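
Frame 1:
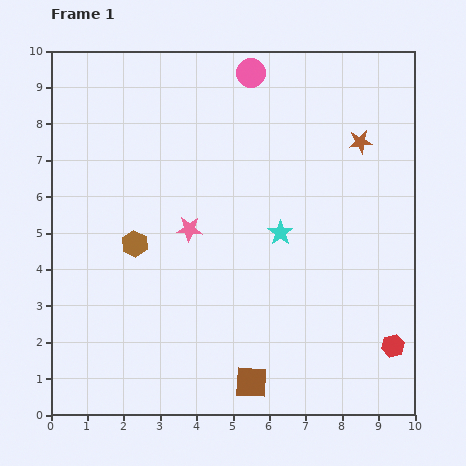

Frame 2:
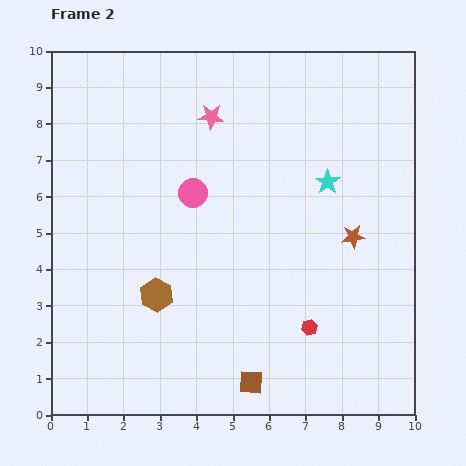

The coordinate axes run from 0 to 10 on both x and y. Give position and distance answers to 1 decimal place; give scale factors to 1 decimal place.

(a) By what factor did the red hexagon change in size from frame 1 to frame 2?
0.7×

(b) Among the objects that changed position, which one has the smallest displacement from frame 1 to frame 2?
the brown hexagon

(moved 1.5)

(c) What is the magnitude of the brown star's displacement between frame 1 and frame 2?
2.6

The brown star moved from (8.5, 7.5) to (8.3, 4.9), a distance of √(0.2² + 2.6²) ≈ 2.6.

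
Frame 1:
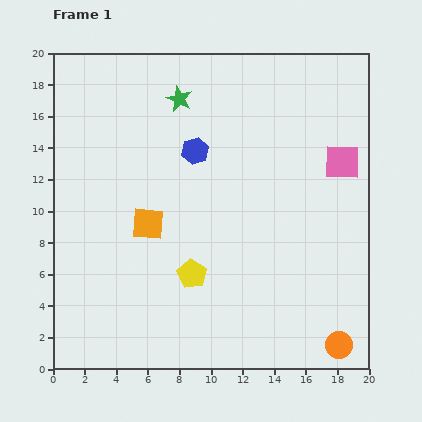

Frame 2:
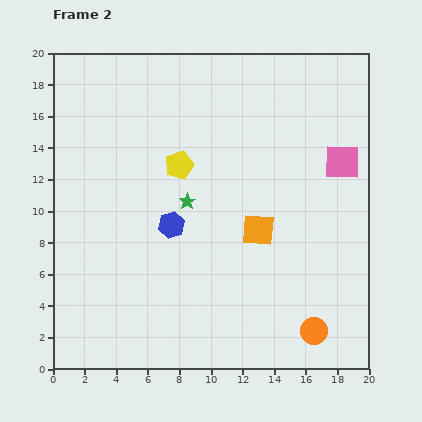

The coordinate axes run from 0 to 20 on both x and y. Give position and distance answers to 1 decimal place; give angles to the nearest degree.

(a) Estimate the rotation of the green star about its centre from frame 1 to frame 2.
16° clockwise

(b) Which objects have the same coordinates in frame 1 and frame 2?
the pink square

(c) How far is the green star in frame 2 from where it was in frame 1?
6.5

The green star moved from (8.0, 17.1) to (8.5, 10.6), a distance of √(0.5² + 6.5²) ≈ 6.5.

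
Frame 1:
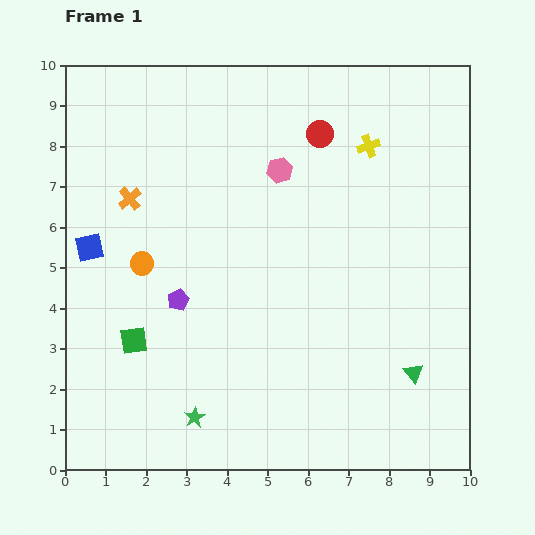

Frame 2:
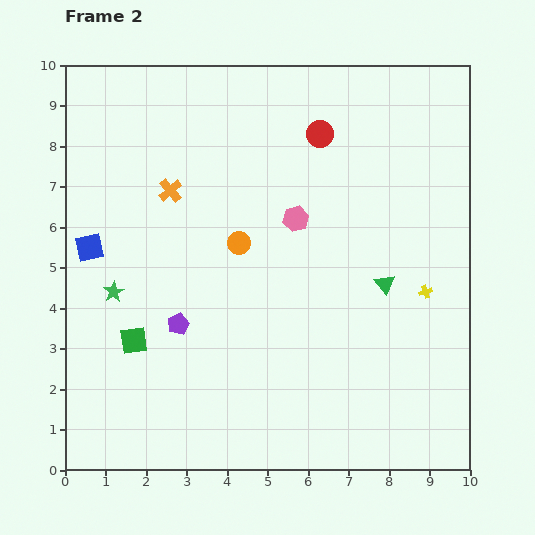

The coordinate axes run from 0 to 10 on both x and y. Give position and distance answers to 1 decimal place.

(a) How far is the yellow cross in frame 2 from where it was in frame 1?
3.9

The yellow cross moved from (7.5, 8.0) to (8.9, 4.4), a distance of √(1.4² + 3.6²) ≈ 3.9.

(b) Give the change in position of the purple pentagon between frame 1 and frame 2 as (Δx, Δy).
(0.0, -0.6)

The purple pentagon was at (2.8, 4.2) in frame 1 and (2.8, 3.6) in frame 2.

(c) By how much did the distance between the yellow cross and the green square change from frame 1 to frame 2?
-0.2

Distance in frame 1: 7.5. Distance in frame 2: 7.3.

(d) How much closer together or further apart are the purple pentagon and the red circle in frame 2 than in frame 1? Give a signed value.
+0.5

Distance in frame 1: 5.4. Distance in frame 2: 5.9.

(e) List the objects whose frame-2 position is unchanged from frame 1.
the red circle, the blue square, the green square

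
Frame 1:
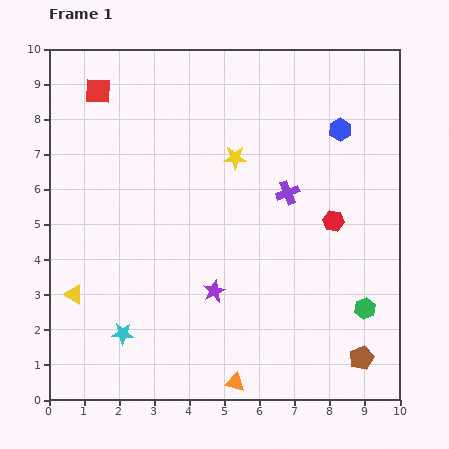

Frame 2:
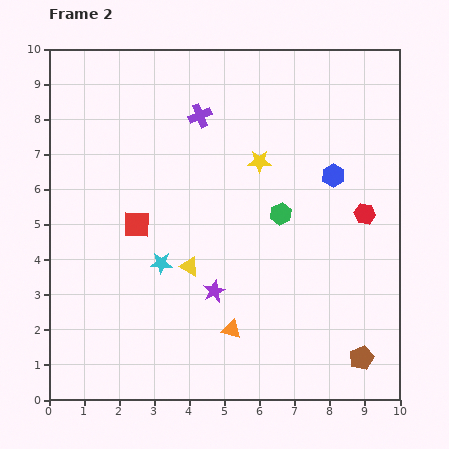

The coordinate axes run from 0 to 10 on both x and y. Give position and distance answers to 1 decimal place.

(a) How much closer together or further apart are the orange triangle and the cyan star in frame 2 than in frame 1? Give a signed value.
-0.7

Distance in frame 1: 3.5. Distance in frame 2: 2.8.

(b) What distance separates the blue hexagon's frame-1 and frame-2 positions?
1.3

The blue hexagon moved from (8.3, 7.7) to (8.1, 6.4), a distance of √(0.2² + 1.3²) ≈ 1.3.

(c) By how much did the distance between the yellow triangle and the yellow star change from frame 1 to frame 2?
-2.4

Distance in frame 1: 6.0. Distance in frame 2: 3.6.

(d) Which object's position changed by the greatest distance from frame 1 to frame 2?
the red square

(moved 4.0; next 3.6)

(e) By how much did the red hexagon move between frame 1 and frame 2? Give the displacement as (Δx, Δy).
(0.9, 0.2)

The red hexagon was at (8.1, 5.1) in frame 1 and (9.0, 5.3) in frame 2.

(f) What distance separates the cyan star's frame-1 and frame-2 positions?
2.3

The cyan star moved from (2.1, 1.9) to (3.2, 3.9), a distance of √(1.1² + 2.0²) ≈ 2.3.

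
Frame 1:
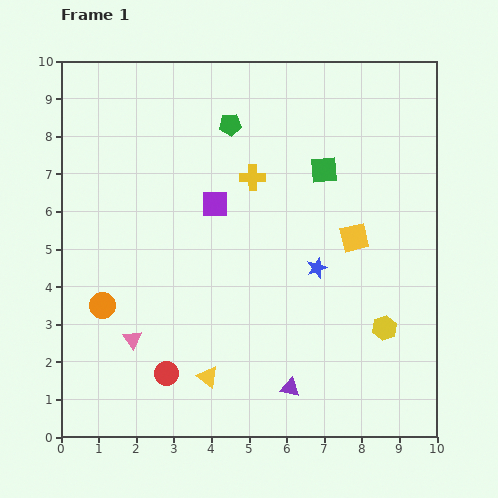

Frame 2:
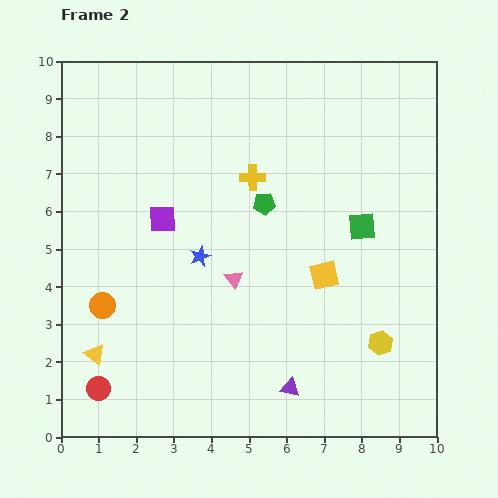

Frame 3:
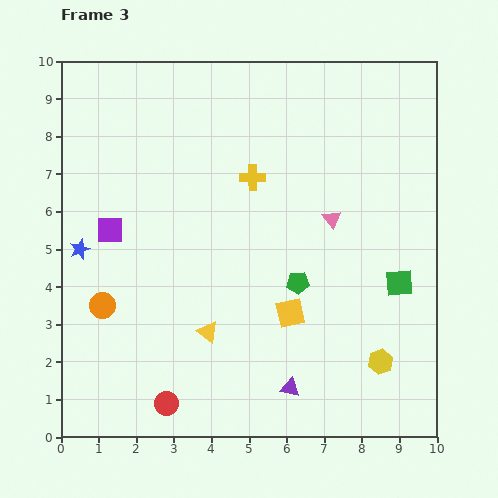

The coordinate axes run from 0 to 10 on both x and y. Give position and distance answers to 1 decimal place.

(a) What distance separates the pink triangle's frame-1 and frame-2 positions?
3.1

The pink triangle moved from (1.9, 2.6) to (4.6, 4.2), a distance of √(2.7² + 1.6²) ≈ 3.1.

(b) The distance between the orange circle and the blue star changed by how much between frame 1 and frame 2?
-2.9

Distance in frame 1: 5.8. Distance in frame 2: 2.9.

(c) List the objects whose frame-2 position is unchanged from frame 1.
the orange circle, the yellow cross, the purple triangle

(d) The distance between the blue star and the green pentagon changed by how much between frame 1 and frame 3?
+1.5

Distance in frame 1: 4.4. Distance in frame 3: 5.9.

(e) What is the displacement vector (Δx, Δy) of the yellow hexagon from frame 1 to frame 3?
(-0.1, -0.9)

The yellow hexagon was at (8.6, 2.9) in frame 1 and (8.5, 2.0) in frame 3.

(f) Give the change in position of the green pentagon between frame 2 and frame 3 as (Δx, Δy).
(0.9, -2.1)

The green pentagon was at (5.4, 6.2) in frame 2 and (6.3, 4.1) in frame 3.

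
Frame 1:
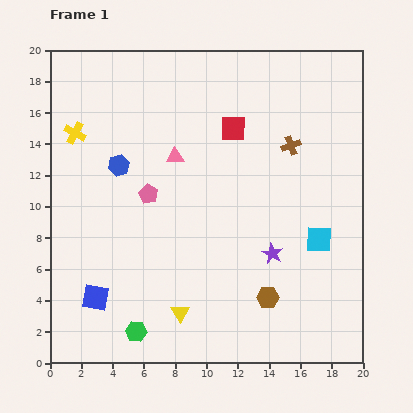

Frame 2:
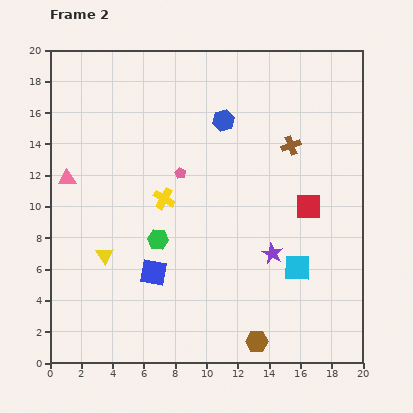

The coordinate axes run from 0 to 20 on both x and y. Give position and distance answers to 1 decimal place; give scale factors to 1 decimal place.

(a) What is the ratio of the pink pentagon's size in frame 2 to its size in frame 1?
0.6×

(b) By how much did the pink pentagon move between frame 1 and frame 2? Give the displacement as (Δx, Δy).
(2.0, 1.3)

The pink pentagon was at (6.3, 10.8) in frame 1 and (8.3, 12.1) in frame 2.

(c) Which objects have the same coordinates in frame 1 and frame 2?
the brown cross, the purple star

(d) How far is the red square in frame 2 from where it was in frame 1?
6.9

The red square moved from (11.7, 15.0) to (16.5, 10.0), a distance of √(4.8² + 5.0²) ≈ 6.9.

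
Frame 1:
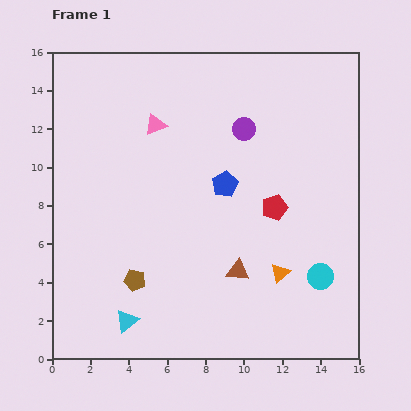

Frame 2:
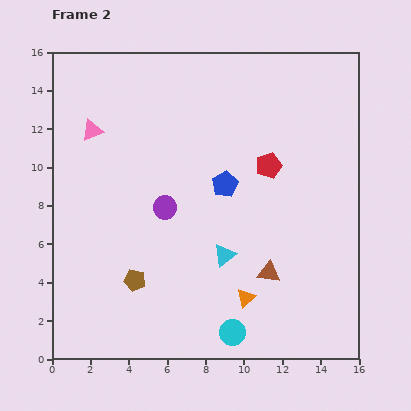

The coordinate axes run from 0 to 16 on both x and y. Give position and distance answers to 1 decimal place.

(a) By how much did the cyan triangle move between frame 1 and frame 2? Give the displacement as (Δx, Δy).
(5.1, 3.4)

The cyan triangle was at (3.9, 2.0) in frame 1 and (9.0, 5.4) in frame 2.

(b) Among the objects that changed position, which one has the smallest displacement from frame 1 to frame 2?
the brown triangle

(moved 1.6)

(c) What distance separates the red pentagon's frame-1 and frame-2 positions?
2.2

The red pentagon moved from (11.6, 7.9) to (11.3, 10.1), a distance of √(0.3² + 2.2²) ≈ 2.2.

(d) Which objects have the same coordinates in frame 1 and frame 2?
the brown pentagon, the blue pentagon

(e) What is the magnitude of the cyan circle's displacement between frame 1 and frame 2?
5.4

The cyan circle moved from (14.0, 4.3) to (9.4, 1.4), a distance of √(4.6² + 2.9²) ≈ 5.4.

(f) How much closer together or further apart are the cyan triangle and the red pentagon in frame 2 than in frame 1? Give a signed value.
-4.5

Distance in frame 1: 9.7. Distance in frame 2: 5.2.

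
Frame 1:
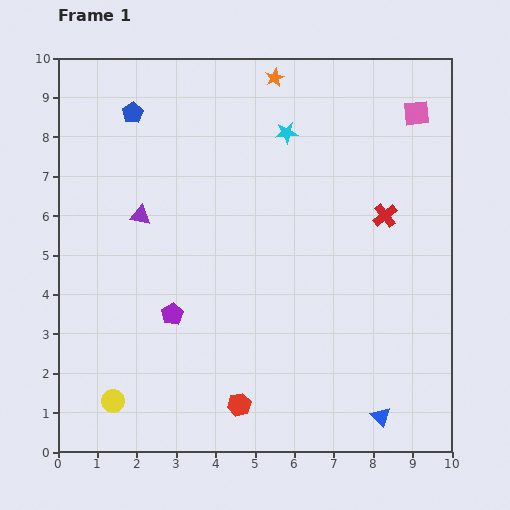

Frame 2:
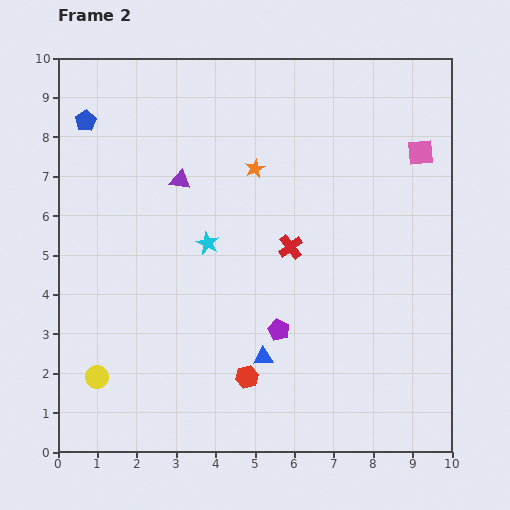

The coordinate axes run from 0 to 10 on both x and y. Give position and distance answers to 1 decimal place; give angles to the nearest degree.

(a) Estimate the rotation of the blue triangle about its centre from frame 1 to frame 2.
48° counter-clockwise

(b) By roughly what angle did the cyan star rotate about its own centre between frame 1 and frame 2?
30° clockwise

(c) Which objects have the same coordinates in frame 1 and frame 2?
none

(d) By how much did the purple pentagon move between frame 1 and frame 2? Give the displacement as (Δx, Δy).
(2.7, -0.4)

The purple pentagon was at (2.9, 3.5) in frame 1 and (5.6, 3.1) in frame 2.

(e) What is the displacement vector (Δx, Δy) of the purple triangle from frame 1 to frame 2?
(1.0, 0.9)

The purple triangle was at (2.1, 6.0) in frame 1 and (3.1, 6.9) in frame 2.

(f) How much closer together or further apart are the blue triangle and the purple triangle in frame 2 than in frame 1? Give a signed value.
-3.0

Distance in frame 1: 8.0. Distance in frame 2: 5.0.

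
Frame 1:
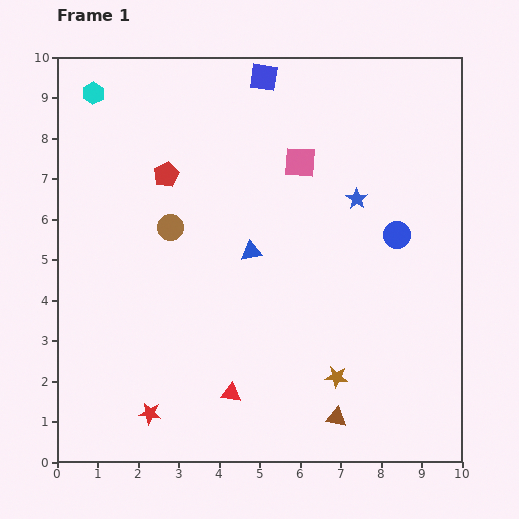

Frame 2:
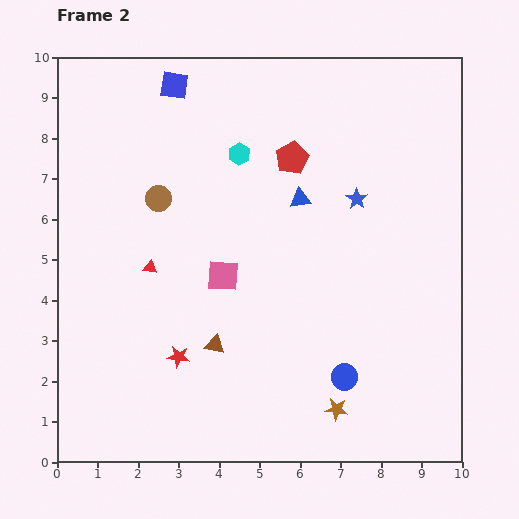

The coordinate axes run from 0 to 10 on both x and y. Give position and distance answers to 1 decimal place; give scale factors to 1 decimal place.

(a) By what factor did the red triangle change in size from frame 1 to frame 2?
0.7×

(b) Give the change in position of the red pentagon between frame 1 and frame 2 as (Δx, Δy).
(3.1, 0.4)

The red pentagon was at (2.7, 7.1) in frame 1 and (5.8, 7.5) in frame 2.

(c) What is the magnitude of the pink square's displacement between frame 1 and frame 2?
3.4

The pink square moved from (6.0, 7.4) to (4.1, 4.6), a distance of √(1.9² + 2.8²) ≈ 3.4.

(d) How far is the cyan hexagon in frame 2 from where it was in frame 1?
3.9

The cyan hexagon moved from (0.9, 9.1) to (4.5, 7.6), a distance of √(3.6² + 1.5²) ≈ 3.9.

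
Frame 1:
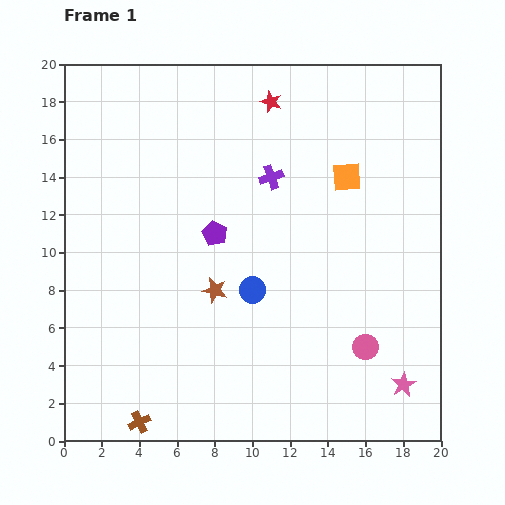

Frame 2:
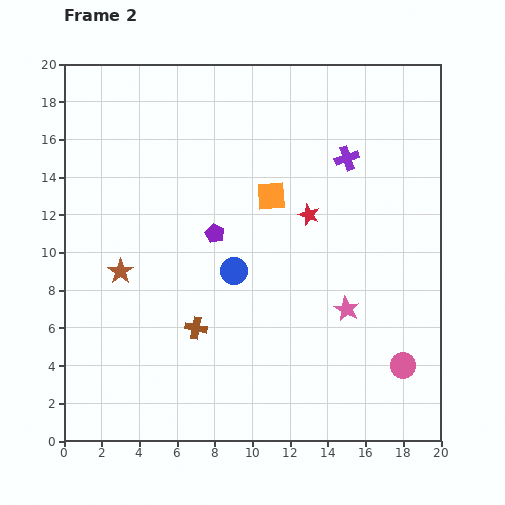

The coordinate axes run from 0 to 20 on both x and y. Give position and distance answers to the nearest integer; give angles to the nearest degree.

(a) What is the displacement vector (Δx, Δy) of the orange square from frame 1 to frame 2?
(-4, -1)

The orange square was at (15, 14) in frame 1 and (11, 13) in frame 2.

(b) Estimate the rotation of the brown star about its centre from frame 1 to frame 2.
23° clockwise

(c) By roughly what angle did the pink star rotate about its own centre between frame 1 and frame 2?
15° counter-clockwise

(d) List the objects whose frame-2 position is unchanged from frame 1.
the purple pentagon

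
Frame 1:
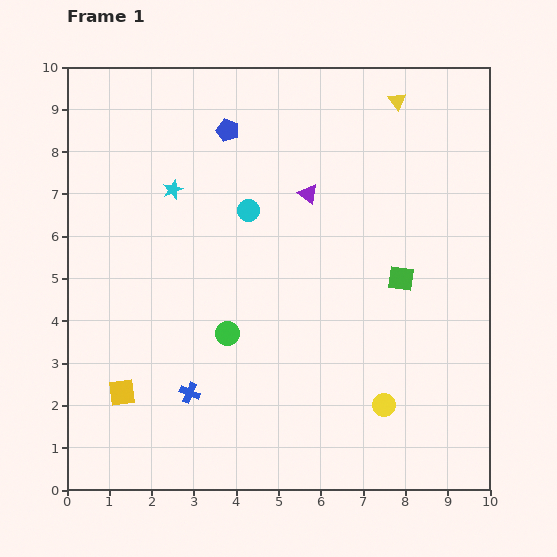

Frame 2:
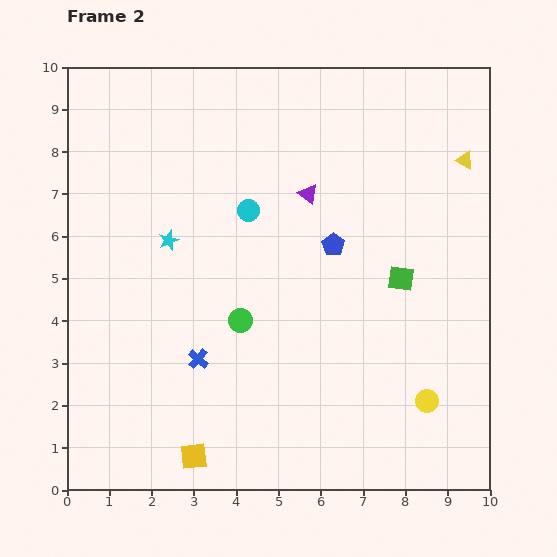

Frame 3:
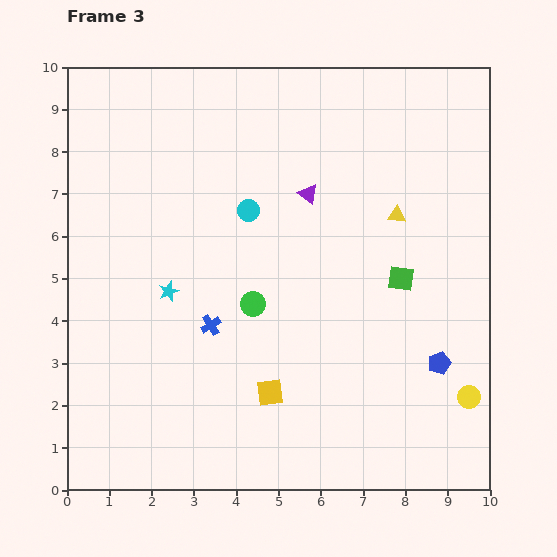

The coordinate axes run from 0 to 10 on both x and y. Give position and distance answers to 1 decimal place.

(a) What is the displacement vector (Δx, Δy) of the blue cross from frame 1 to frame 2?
(0.2, 0.8)

The blue cross was at (2.9, 2.3) in frame 1 and (3.1, 3.1) in frame 2.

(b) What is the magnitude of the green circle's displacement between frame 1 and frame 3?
0.9

The green circle moved from (3.8, 3.7) to (4.4, 4.4), a distance of √(0.6² + 0.7²) ≈ 0.9.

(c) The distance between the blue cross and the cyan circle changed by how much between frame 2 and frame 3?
-0.9

Distance in frame 2: 3.7. Distance in frame 3: 2.8.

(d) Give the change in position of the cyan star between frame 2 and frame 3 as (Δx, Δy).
(0.0, -1.2)

The cyan star was at (2.4, 5.9) in frame 2 and (2.4, 4.7) in frame 3.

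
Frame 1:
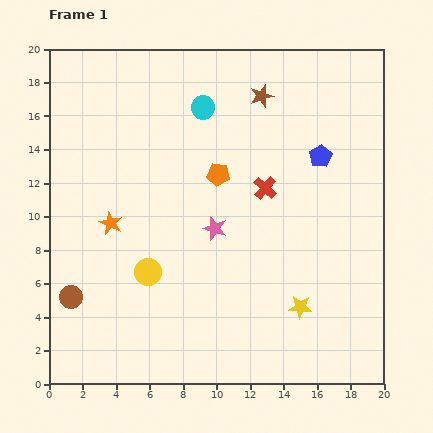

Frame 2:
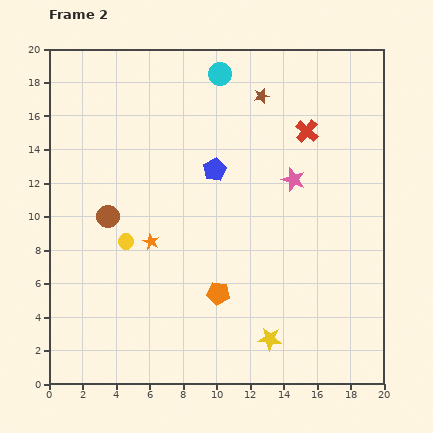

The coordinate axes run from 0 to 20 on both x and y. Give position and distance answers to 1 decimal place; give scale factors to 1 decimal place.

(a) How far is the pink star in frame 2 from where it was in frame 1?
5.5

The pink star moved from (9.9, 9.3) to (14.6, 12.2), a distance of √(4.7² + 2.9²) ≈ 5.5.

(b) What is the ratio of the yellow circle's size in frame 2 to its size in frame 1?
0.6×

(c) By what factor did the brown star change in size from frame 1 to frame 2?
0.7×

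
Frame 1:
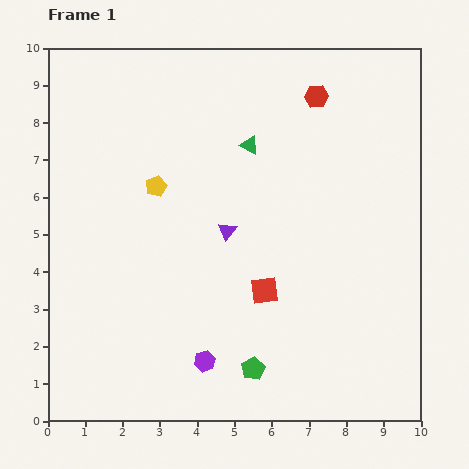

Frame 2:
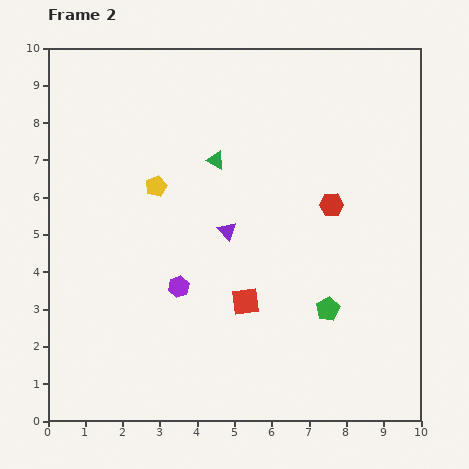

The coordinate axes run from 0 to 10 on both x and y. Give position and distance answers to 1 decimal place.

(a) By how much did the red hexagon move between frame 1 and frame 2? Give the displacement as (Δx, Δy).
(0.4, -2.9)

The red hexagon was at (7.2, 8.7) in frame 1 and (7.6, 5.8) in frame 2.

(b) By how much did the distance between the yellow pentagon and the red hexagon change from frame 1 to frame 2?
-0.2

Distance in frame 1: 4.9. Distance in frame 2: 4.7.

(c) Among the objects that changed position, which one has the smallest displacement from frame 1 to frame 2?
the red square

(moved 0.6)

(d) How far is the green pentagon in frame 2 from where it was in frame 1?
2.6

The green pentagon moved from (5.5, 1.4) to (7.5, 3.0), a distance of √(2.0² + 1.6²) ≈ 2.6.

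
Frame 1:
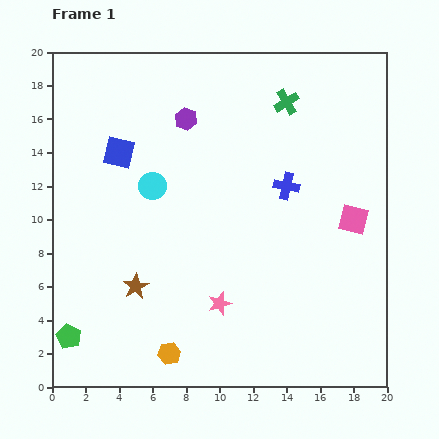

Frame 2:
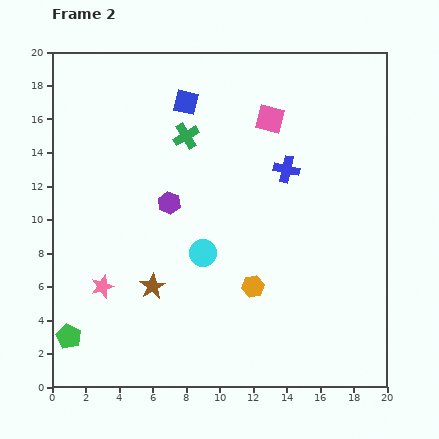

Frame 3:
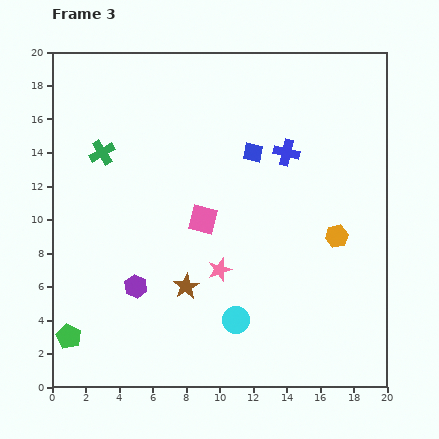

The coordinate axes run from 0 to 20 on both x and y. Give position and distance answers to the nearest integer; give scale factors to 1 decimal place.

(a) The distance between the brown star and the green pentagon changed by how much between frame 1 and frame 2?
+1

Distance in frame 1: 5. Distance in frame 2: 6.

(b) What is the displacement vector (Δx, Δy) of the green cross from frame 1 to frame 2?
(-6, -2)

The green cross was at (14, 17) in frame 1 and (8, 15) in frame 2.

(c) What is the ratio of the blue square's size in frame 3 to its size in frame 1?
0.6×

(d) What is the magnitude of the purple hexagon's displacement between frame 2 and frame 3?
5

The purple hexagon moved from (7, 11) to (5, 6), a distance of √(2² + 5²) ≈ 5.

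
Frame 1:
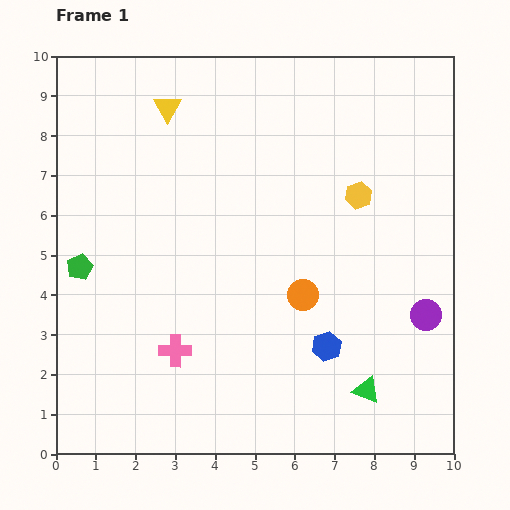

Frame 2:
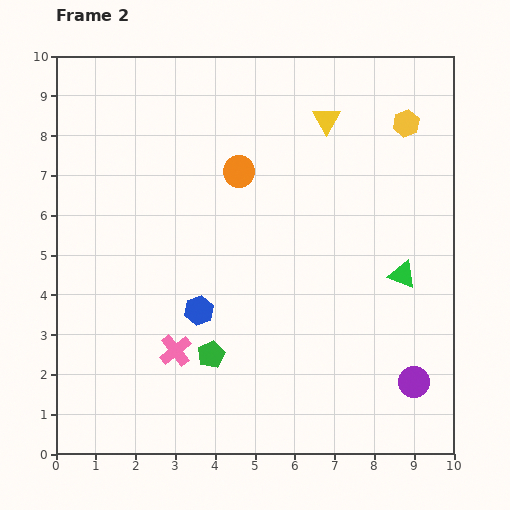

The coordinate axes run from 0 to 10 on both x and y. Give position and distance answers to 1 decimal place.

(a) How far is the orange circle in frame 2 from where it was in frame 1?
3.5

The orange circle moved from (6.2, 4.0) to (4.6, 7.1), a distance of √(1.6² + 3.1²) ≈ 3.5.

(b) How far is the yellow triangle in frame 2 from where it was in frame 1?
4.0

The yellow triangle moved from (2.8, 8.7) to (6.8, 8.4), a distance of √(4.0² + 0.3²) ≈ 4.0.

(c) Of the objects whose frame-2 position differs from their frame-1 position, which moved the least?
the purple circle

(moved 1.7)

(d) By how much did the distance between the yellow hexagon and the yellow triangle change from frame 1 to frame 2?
-3.3

Distance in frame 1: 5.3. Distance in frame 2: 2.0.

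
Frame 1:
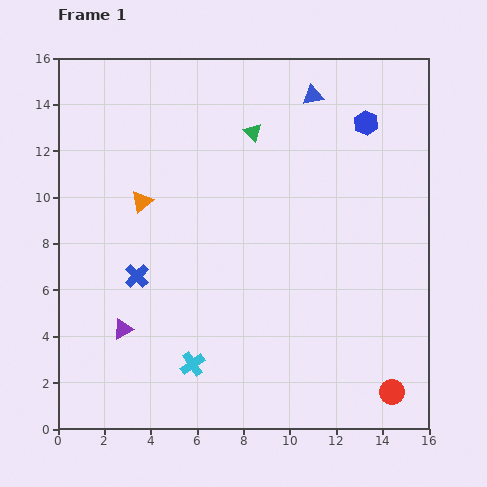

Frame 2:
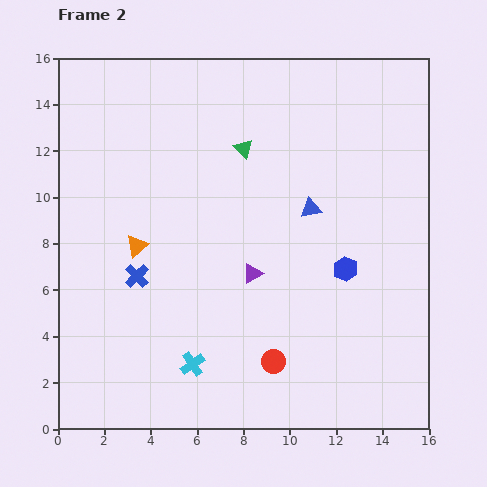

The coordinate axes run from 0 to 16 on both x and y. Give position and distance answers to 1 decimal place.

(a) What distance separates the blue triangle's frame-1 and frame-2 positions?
4.9

The blue triangle moved from (11.0, 14.4) to (10.9, 9.5), a distance of √(0.1² + 4.9²) ≈ 4.9.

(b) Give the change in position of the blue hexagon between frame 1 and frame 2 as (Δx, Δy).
(-0.9, -6.3)

The blue hexagon was at (13.3, 13.2) in frame 1 and (12.4, 6.9) in frame 2.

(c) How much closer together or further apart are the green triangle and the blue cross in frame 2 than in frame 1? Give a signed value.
-0.8

Distance in frame 1: 8.0. Distance in frame 2: 7.2.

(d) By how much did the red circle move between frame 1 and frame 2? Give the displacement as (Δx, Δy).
(-5.1, 1.3)

The red circle was at (14.4, 1.6) in frame 1 and (9.3, 2.9) in frame 2.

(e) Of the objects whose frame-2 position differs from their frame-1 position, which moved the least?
the green triangle

(moved 0.8)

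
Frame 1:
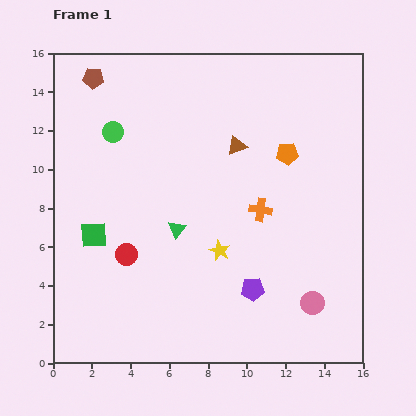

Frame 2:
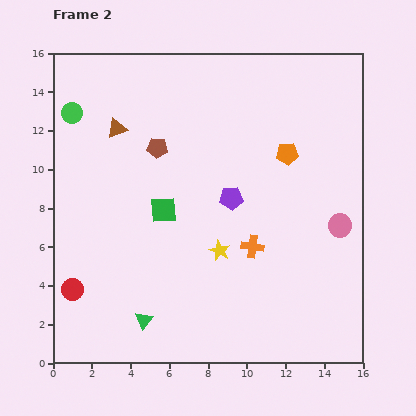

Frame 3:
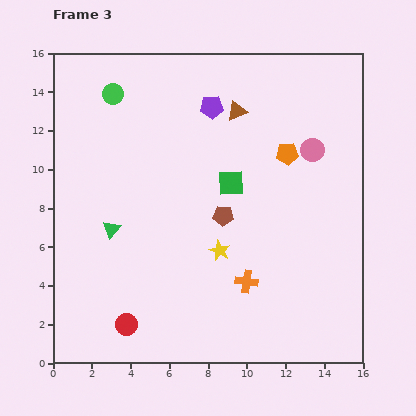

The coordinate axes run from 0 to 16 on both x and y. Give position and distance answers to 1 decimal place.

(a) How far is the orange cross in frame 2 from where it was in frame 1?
1.9

The orange cross moved from (10.7, 7.9) to (10.3, 6.0), a distance of √(0.4² + 1.9²) ≈ 1.9.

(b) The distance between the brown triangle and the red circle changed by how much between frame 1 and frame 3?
+4.4

Distance in frame 1: 8.0. Distance in frame 3: 12.4.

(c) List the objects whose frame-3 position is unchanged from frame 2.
the orange pentagon, the yellow star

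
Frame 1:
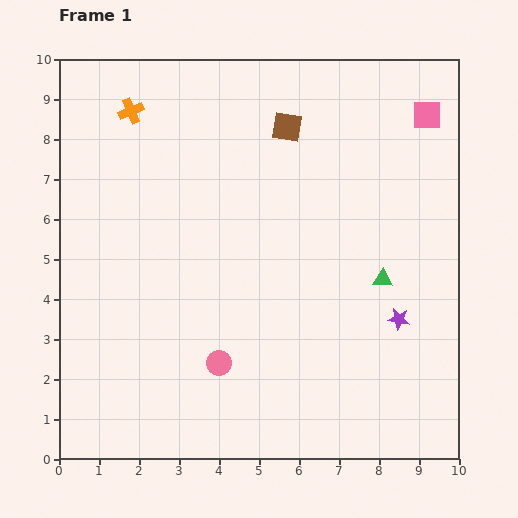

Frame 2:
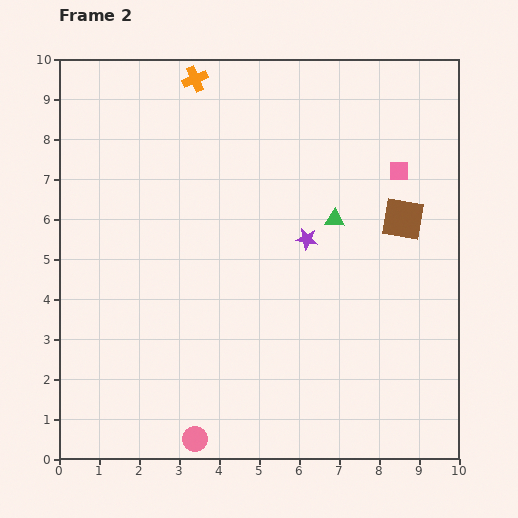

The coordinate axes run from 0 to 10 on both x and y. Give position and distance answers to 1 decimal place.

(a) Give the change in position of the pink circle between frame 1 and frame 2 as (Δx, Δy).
(-0.6, -1.9)

The pink circle was at (4.0, 2.4) in frame 1 and (3.4, 0.5) in frame 2.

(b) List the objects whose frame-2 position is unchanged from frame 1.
none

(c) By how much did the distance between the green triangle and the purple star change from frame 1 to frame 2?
-0.2

Distance in frame 1: 1.1. Distance in frame 2: 0.9.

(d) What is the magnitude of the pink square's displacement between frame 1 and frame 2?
1.6

The pink square moved from (9.2, 8.6) to (8.5, 7.2), a distance of √(0.7² + 1.4²) ≈ 1.6.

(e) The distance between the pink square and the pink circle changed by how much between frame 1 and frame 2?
+0.3

Distance in frame 1: 8.1. Distance in frame 2: 8.4.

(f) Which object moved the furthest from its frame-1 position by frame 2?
the brown square

(moved 3.7; next 3.0)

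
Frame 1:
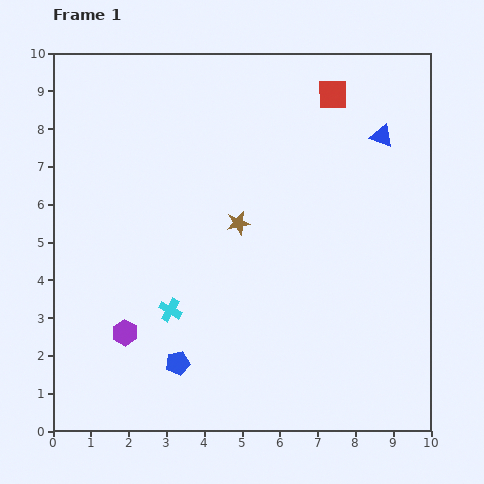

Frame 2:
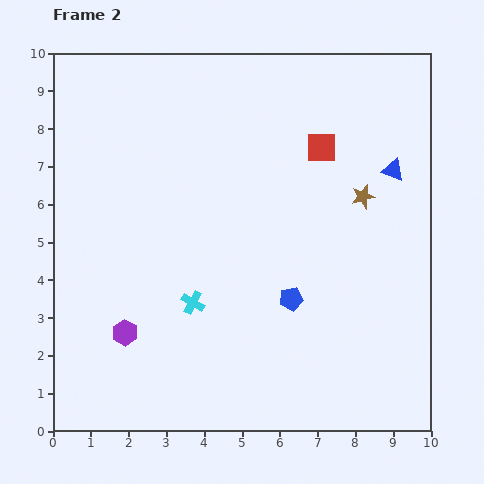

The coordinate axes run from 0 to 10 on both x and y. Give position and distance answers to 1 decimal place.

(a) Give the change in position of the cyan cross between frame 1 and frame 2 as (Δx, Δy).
(0.6, 0.2)

The cyan cross was at (3.1, 3.2) in frame 1 and (3.7, 3.4) in frame 2.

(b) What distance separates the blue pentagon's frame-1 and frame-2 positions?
3.4

The blue pentagon moved from (3.3, 1.8) to (6.3, 3.5), a distance of √(3.0² + 1.7²) ≈ 3.4.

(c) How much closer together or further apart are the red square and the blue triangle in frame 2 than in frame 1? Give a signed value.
+0.3

Distance in frame 1: 1.7. Distance in frame 2: 2.0.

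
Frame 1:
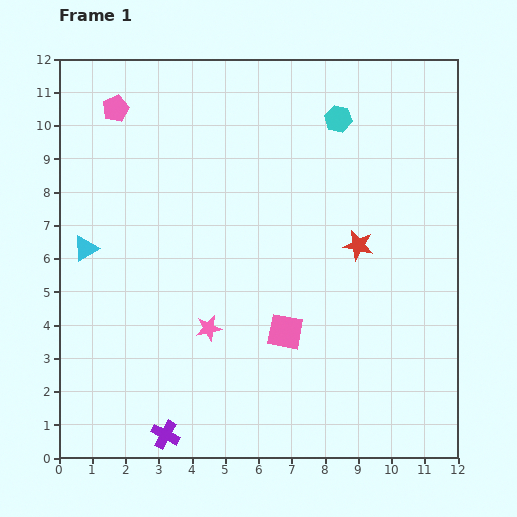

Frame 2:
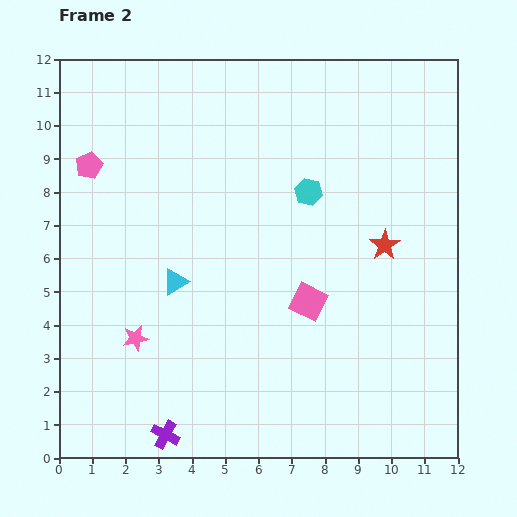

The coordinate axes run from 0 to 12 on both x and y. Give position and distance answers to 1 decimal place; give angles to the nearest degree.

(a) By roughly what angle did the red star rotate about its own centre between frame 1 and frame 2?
27° clockwise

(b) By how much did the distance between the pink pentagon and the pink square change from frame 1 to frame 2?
-0.6

Distance in frame 1: 8.4. Distance in frame 2: 7.8.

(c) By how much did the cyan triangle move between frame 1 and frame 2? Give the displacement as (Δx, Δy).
(2.7, -1.0)

The cyan triangle was at (0.8, 6.3) in frame 1 and (3.5, 5.3) in frame 2.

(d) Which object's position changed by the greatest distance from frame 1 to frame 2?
the cyan triangle

(moved 2.9; next 2.4)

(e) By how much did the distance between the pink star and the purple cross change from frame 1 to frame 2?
-0.5

Distance in frame 1: 3.5. Distance in frame 2: 3.0.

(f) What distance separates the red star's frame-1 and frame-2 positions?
0.8

The red star moved from (9.0, 6.4) to (9.8, 6.4), a distance of √(0.8² + 0.0²) ≈ 0.8.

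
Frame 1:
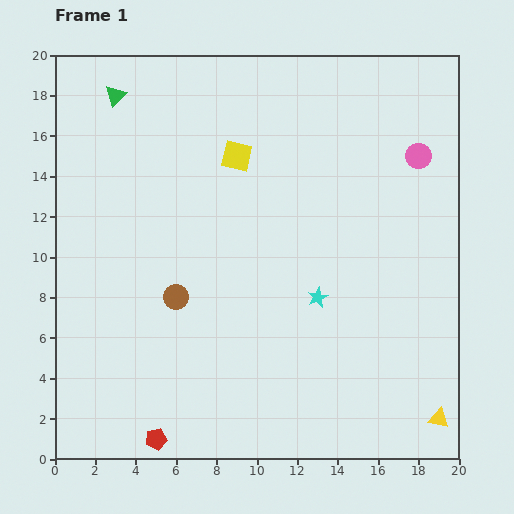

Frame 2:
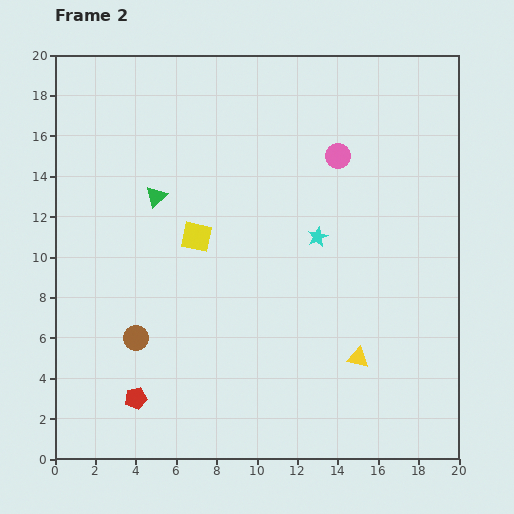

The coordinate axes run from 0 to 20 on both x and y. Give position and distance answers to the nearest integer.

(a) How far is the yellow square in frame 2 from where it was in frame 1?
4

The yellow square moved from (9, 15) to (7, 11), a distance of √(2² + 4²) ≈ 4.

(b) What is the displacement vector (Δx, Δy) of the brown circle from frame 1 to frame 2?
(-2, -2)

The brown circle was at (6, 8) in frame 1 and (4, 6) in frame 2.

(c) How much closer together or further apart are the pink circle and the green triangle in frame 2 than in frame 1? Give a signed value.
-6

Distance in frame 1: 15. Distance in frame 2: 9.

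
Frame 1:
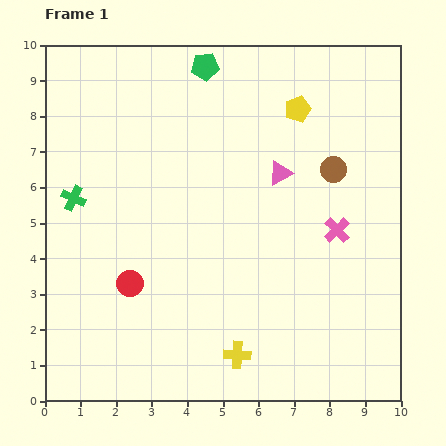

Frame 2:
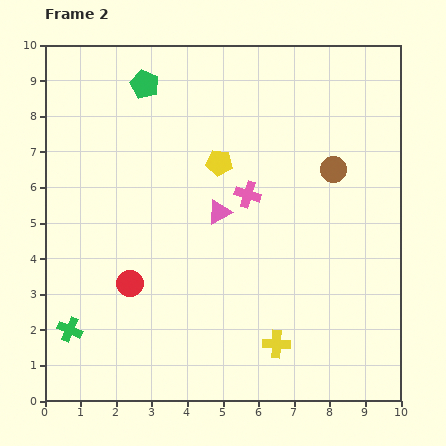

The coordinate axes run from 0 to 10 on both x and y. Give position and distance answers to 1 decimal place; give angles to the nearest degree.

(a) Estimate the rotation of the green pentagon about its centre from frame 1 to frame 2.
28° clockwise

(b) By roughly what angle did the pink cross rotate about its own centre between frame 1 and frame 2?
29° counter-clockwise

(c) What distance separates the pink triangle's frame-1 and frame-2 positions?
2.0

The pink triangle moved from (6.6, 6.4) to (4.9, 5.3), a distance of √(1.7² + 1.1²) ≈ 2.0.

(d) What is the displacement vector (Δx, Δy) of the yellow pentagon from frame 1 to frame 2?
(-2.2, -1.5)

The yellow pentagon was at (7.1, 8.2) in frame 1 and (4.9, 6.7) in frame 2.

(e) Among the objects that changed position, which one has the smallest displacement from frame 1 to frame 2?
the yellow cross

(moved 1.1)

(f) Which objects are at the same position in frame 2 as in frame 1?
the brown circle, the red circle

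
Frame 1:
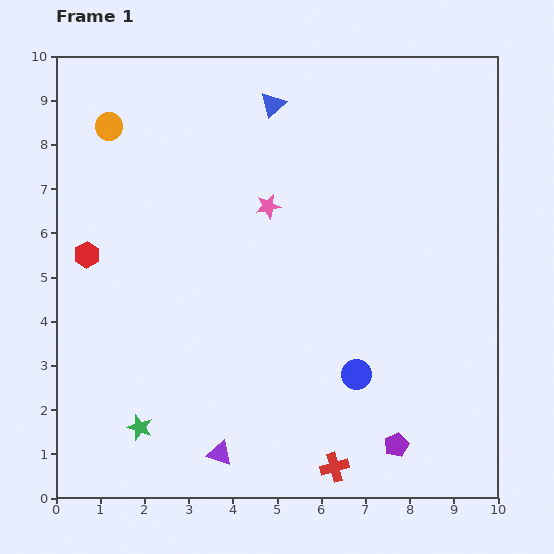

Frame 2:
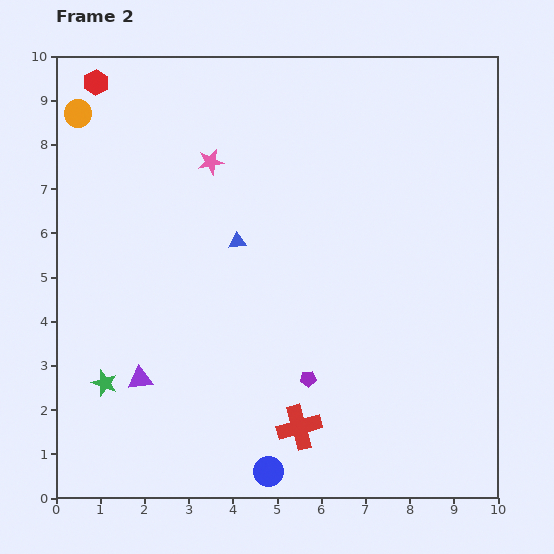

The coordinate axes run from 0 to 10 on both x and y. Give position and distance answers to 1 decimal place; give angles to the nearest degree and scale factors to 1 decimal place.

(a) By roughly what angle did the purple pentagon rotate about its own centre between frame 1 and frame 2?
21° clockwise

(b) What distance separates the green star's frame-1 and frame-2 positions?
1.3

The green star moved from (1.9, 1.6) to (1.1, 2.6), a distance of √(0.8² + 1.0²) ≈ 1.3.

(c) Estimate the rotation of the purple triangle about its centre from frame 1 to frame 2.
24° counter-clockwise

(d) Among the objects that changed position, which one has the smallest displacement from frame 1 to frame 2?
the orange circle

(moved 0.8)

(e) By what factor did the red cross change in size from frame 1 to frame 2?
1.5×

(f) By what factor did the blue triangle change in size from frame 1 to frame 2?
0.7×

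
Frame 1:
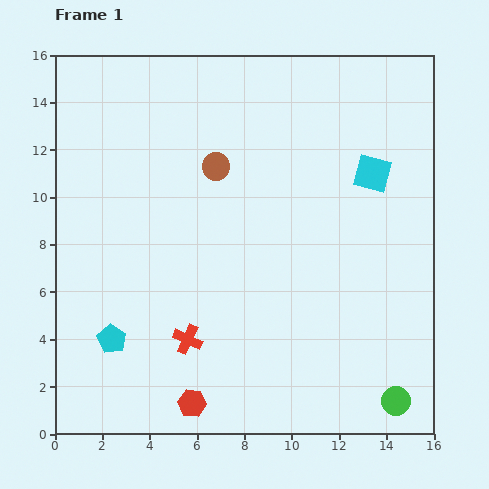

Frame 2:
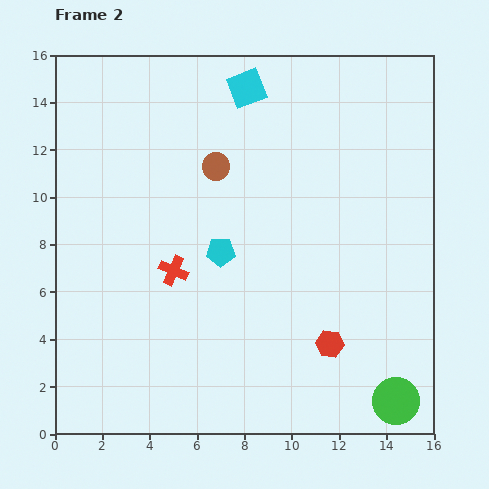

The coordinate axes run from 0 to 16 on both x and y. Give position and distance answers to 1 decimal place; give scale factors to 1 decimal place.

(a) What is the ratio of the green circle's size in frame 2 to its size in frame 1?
1.6×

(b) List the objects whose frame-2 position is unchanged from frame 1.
the brown circle, the green circle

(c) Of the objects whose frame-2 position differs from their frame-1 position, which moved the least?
the red cross

(moved 3.0)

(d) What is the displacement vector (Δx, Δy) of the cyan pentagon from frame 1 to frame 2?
(4.6, 3.7)

The cyan pentagon was at (2.4, 4.0) in frame 1 and (7.0, 7.7) in frame 2.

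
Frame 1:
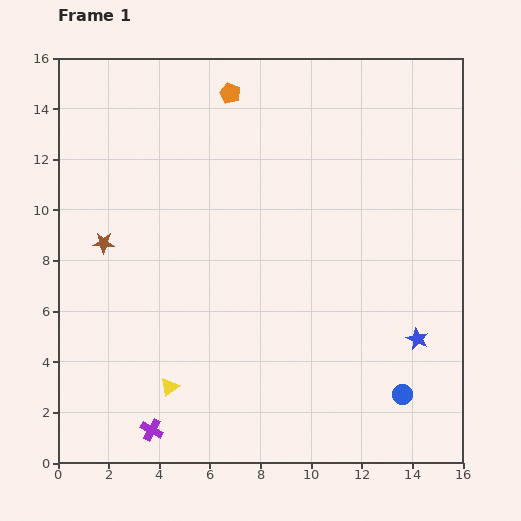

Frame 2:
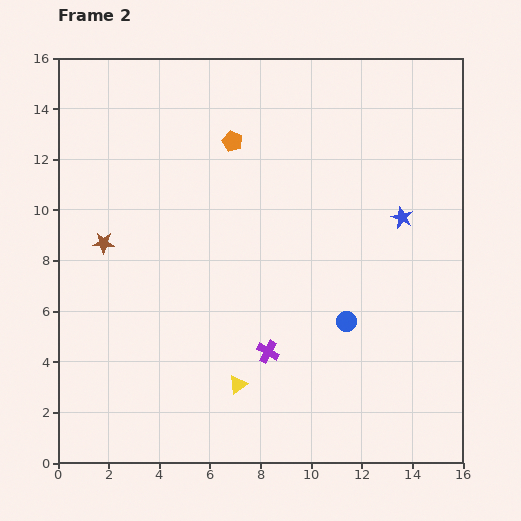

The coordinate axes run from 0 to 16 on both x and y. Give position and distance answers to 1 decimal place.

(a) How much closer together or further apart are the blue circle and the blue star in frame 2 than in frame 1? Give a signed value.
+2.4

Distance in frame 1: 2.3. Distance in frame 2: 4.7.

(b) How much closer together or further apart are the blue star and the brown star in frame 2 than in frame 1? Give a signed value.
-1.2

Distance in frame 1: 13.0. Distance in frame 2: 11.8.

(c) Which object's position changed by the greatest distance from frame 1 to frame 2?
the purple cross

(moved 5.5; next 4.8)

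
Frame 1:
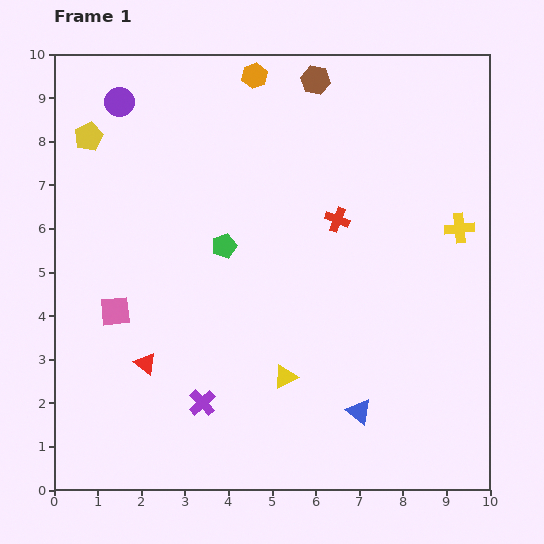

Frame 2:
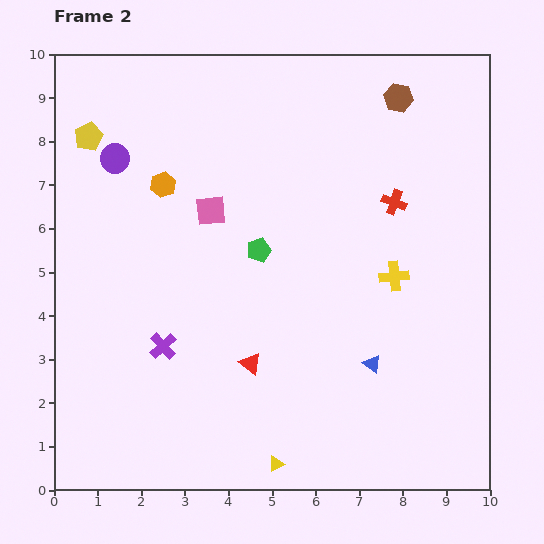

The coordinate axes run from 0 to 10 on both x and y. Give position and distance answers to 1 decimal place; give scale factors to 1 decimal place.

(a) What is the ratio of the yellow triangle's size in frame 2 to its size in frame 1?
0.7×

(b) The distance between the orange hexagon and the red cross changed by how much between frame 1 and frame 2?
+1.5

Distance in frame 1: 3.8. Distance in frame 2: 5.3.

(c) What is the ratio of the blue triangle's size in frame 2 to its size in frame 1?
0.7×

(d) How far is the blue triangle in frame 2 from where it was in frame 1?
1.1

The blue triangle moved from (7.0, 1.8) to (7.3, 2.9), a distance of √(0.3² + 1.1²) ≈ 1.1.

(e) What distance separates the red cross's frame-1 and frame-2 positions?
1.4

The red cross moved from (6.5, 6.2) to (7.8, 6.6), a distance of √(1.3² + 0.4²) ≈ 1.4.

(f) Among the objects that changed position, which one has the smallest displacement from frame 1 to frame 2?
the green pentagon

(moved 0.8)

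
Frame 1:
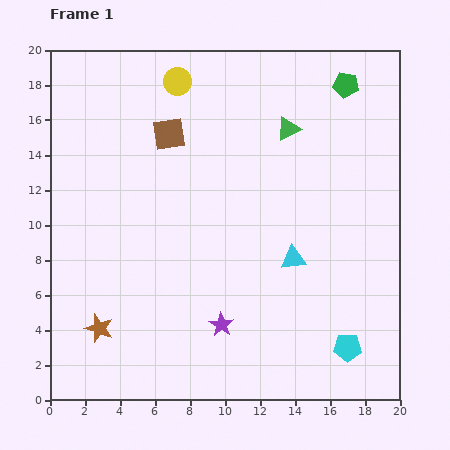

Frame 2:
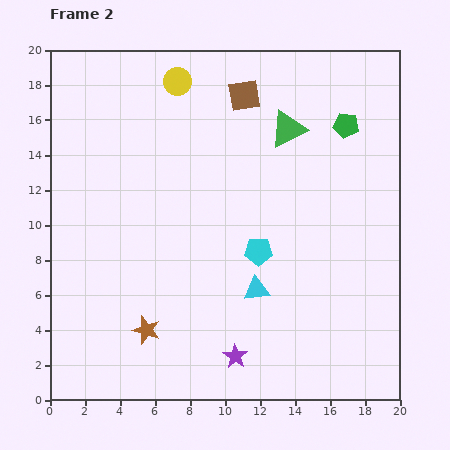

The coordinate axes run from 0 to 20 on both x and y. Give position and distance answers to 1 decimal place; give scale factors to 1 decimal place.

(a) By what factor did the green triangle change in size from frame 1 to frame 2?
1.5×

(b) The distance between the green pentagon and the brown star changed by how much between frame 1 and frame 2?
-3.5

Distance in frame 1: 19.8. Distance in frame 2: 16.3.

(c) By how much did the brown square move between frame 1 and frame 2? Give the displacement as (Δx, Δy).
(4.3, 2.2)

The brown square was at (6.8, 15.2) in frame 1 and (11.1, 17.4) in frame 2.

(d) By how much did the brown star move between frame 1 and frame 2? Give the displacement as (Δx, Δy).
(2.7, -0.1)

The brown star was at (2.8, 4.1) in frame 1 and (5.5, 4.0) in frame 2.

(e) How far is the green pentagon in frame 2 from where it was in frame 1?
2.3

The green pentagon moved from (16.9, 18.0) to (16.9, 15.7), a distance of √(0.0² + 2.3²) ≈ 2.3.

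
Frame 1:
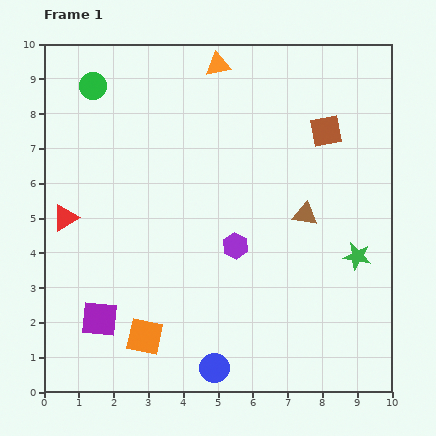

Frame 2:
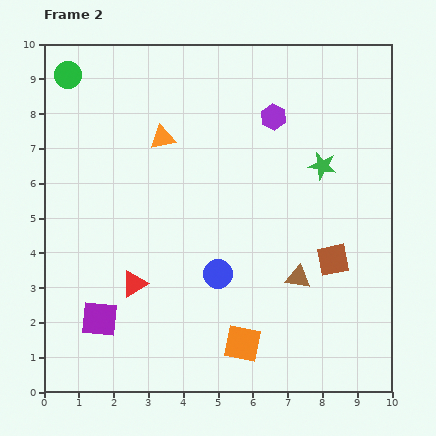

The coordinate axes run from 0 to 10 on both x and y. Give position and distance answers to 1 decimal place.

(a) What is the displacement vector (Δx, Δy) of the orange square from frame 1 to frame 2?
(2.8, -0.2)

The orange square was at (2.9, 1.6) in frame 1 and (5.7, 1.4) in frame 2.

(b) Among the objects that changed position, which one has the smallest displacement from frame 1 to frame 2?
the green circle

(moved 0.8)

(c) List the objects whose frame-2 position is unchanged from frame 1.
the purple square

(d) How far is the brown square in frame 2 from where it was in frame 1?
3.7

The brown square moved from (8.1, 7.5) to (8.3, 3.8), a distance of √(0.2² + 3.7²) ≈ 3.7.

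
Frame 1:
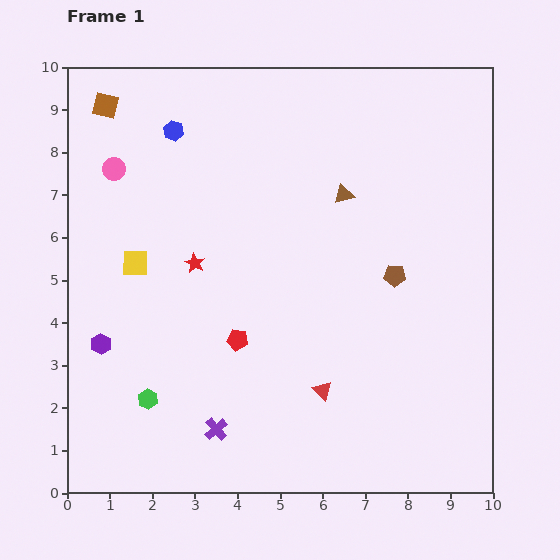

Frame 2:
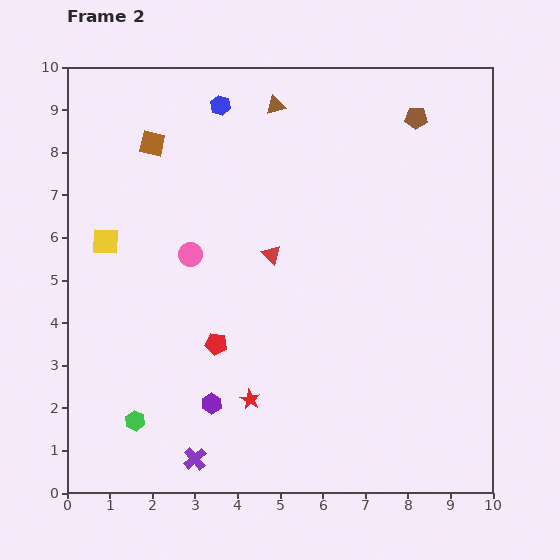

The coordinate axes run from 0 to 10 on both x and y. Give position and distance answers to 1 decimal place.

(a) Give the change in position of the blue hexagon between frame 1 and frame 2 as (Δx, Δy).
(1.1, 0.6)

The blue hexagon was at (2.5, 8.5) in frame 1 and (3.6, 9.1) in frame 2.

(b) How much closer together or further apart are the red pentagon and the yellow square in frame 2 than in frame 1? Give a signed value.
+0.5

Distance in frame 1: 3.0. Distance in frame 2: 3.5.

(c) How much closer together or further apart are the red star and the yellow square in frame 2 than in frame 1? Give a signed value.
+3.6

Distance in frame 1: 1.4. Distance in frame 2: 5.0.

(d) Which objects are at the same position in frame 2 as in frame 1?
none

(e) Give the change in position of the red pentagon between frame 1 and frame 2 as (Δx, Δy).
(-0.5, -0.1)

The red pentagon was at (4.0, 3.6) in frame 1 and (3.5, 3.5) in frame 2.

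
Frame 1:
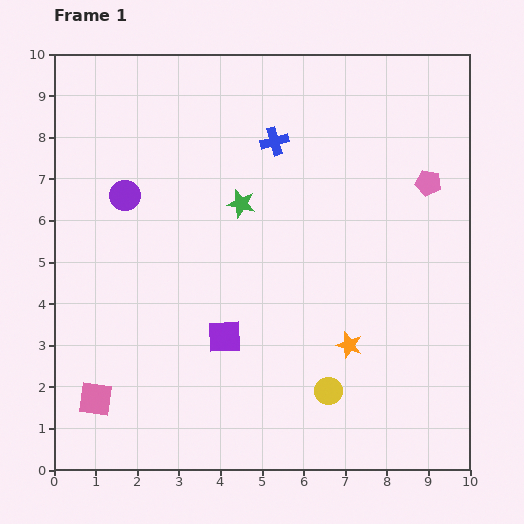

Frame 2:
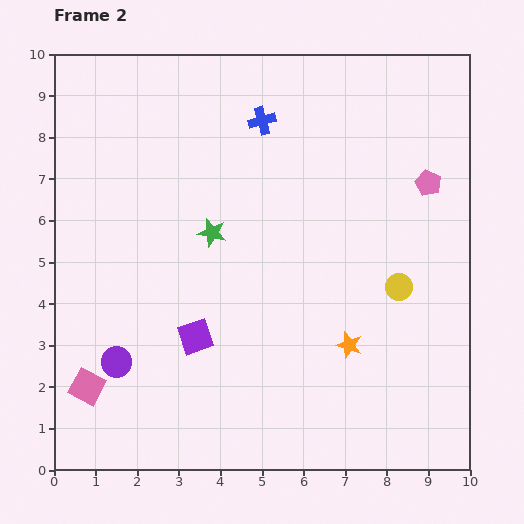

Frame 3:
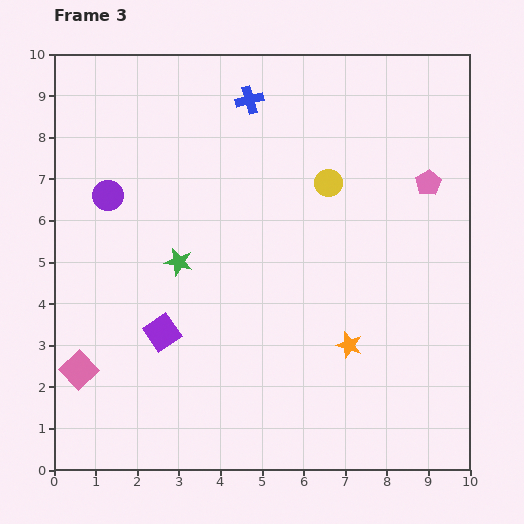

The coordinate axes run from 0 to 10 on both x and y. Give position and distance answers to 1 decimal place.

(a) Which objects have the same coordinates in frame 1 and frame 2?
the pink pentagon, the orange star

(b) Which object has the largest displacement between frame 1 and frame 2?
the purple circle

(moved 4.0; next 3.0)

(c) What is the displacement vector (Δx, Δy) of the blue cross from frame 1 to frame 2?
(-0.3, 0.5)

The blue cross was at (5.3, 7.9) in frame 1 and (5.0, 8.4) in frame 2.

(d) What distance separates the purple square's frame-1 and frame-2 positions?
0.7

The purple square moved from (4.1, 3.2) to (3.4, 3.2), a distance of √(0.7² + 0.0²) ≈ 0.7.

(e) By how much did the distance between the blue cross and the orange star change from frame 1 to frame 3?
+1.2

Distance in frame 1: 5.2. Distance in frame 3: 6.4.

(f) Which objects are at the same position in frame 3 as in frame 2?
the pink pentagon, the orange star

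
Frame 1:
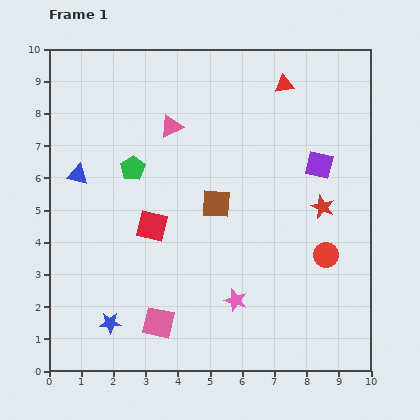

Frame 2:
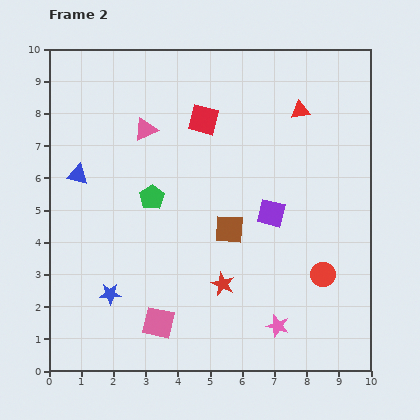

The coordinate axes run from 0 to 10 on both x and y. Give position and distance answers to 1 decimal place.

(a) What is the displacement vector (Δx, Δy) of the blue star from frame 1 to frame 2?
(0.0, 0.9)

The blue star was at (1.9, 1.5) in frame 1 and (1.9, 2.4) in frame 2.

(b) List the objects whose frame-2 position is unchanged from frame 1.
the blue triangle, the pink square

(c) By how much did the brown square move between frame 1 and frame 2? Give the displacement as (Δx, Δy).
(0.4, -0.8)

The brown square was at (5.2, 5.2) in frame 1 and (5.6, 4.4) in frame 2.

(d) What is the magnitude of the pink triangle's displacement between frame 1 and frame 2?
0.8

The pink triangle moved from (3.8, 7.6) to (3.0, 7.5), a distance of √(0.8² + 0.1²) ≈ 0.8.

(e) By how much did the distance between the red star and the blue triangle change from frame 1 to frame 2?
-2.1

Distance in frame 1: 7.7. Distance in frame 2: 5.6.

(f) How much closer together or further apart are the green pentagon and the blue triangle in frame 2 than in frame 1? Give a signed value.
+0.7

Distance in frame 1: 1.7. Distance in frame 2: 2.4.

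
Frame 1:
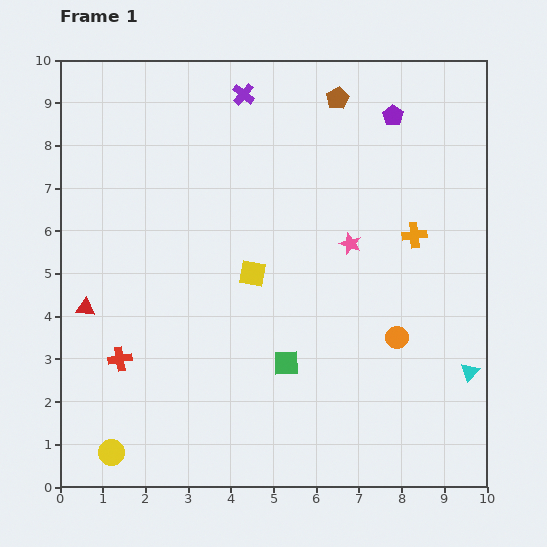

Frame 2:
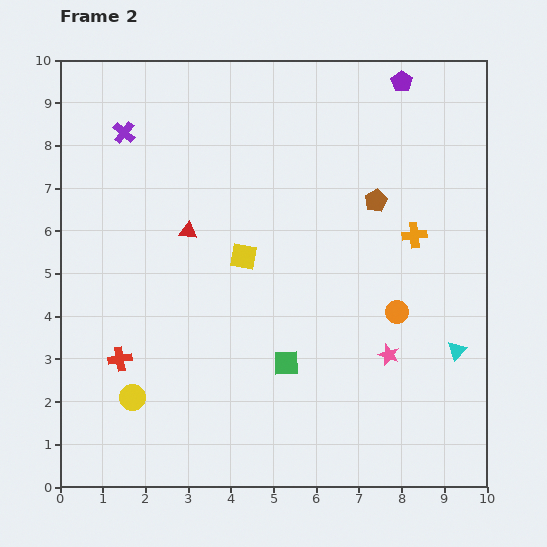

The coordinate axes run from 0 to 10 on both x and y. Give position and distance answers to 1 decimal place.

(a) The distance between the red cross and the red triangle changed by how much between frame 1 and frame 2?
+2.0

Distance in frame 1: 1.4. Distance in frame 2: 3.4.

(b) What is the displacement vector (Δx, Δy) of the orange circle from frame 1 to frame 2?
(0.0, 0.6)

The orange circle was at (7.9, 3.5) in frame 1 and (7.9, 4.1) in frame 2.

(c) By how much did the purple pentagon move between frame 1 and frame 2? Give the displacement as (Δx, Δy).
(0.2, 0.8)

The purple pentagon was at (7.8, 8.7) in frame 1 and (8.0, 9.5) in frame 2.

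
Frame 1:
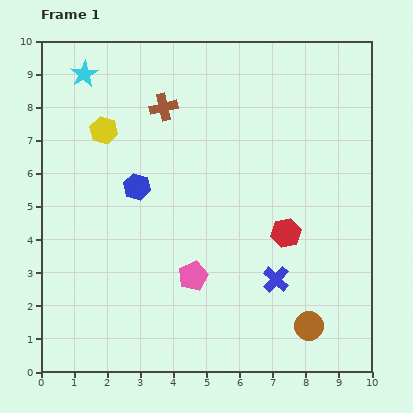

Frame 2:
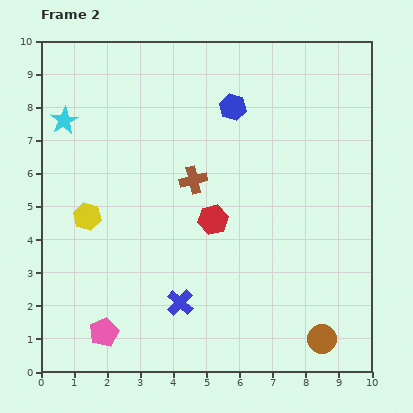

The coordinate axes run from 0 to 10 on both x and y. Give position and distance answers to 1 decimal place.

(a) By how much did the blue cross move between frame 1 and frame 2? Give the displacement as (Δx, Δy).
(-2.9, -0.7)

The blue cross was at (7.1, 2.8) in frame 1 and (4.2, 2.1) in frame 2.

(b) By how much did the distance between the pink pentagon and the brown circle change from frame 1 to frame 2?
+2.8

Distance in frame 1: 3.8. Distance in frame 2: 6.6.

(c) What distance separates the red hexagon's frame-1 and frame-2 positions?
2.2

The red hexagon moved from (7.4, 4.2) to (5.2, 4.6), a distance of √(2.2² + 0.4²) ≈ 2.2.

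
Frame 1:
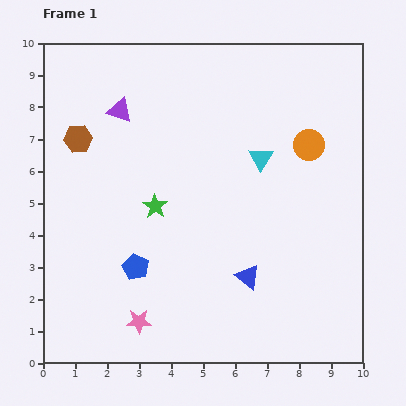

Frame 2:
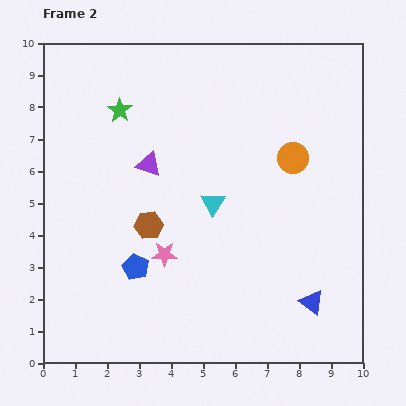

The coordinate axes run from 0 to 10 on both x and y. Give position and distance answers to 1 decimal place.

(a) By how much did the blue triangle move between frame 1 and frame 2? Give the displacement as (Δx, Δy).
(2.0, -0.8)

The blue triangle was at (6.4, 2.7) in frame 1 and (8.4, 1.9) in frame 2.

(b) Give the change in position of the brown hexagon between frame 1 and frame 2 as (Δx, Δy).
(2.2, -2.7)

The brown hexagon was at (1.1, 7.0) in frame 1 and (3.3, 4.3) in frame 2.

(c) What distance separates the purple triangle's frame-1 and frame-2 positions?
1.9

The purple triangle moved from (2.4, 7.9) to (3.3, 6.2), a distance of √(0.9² + 1.7²) ≈ 1.9.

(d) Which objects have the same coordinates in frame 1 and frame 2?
the blue pentagon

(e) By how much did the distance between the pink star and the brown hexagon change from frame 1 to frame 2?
-5.0

Distance in frame 1: 6.0. Distance in frame 2: 1.0.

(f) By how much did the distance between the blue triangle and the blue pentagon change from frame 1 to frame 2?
+2.1

Distance in frame 1: 3.5. Distance in frame 2: 5.6.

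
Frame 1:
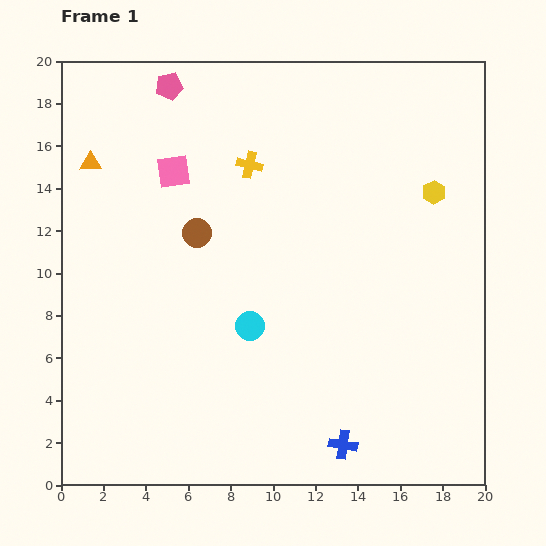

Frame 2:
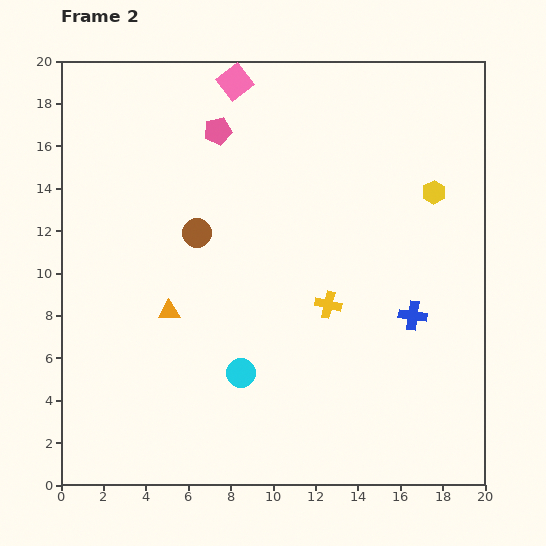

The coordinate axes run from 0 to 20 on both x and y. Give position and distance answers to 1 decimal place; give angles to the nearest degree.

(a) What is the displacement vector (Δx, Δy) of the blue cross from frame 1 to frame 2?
(3.3, 6.1)

The blue cross was at (13.3, 1.9) in frame 1 and (16.6, 8.0) in frame 2.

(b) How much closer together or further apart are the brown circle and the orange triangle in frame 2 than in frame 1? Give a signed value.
-2.1

Distance in frame 1: 6.0. Distance in frame 2: 3.9.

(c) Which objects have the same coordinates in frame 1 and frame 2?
the yellow hexagon, the brown circle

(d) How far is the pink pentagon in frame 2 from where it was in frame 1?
3.1

The pink pentagon moved from (5.1, 18.8) to (7.4, 16.7), a distance of √(2.3² + 2.1²) ≈ 3.1.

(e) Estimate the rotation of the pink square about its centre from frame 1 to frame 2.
29° counter-clockwise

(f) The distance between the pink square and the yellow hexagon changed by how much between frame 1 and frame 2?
-1.6

Distance in frame 1: 12.3. Distance in frame 2: 10.7.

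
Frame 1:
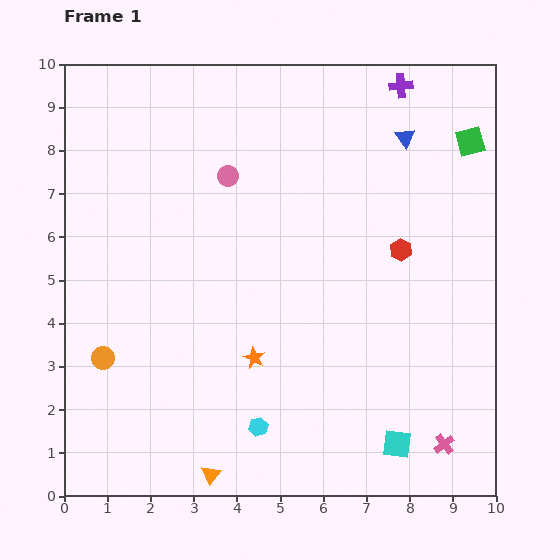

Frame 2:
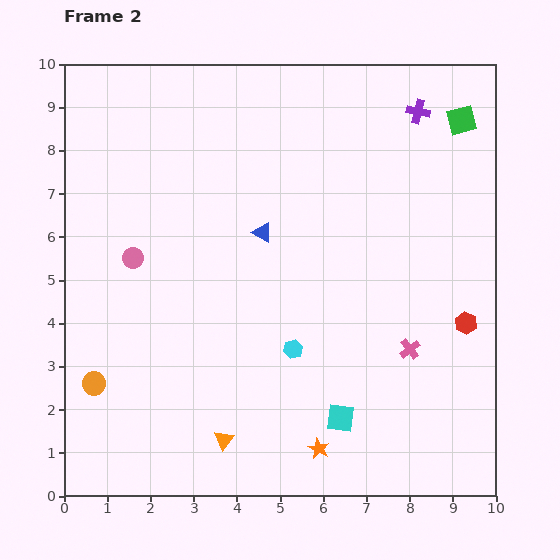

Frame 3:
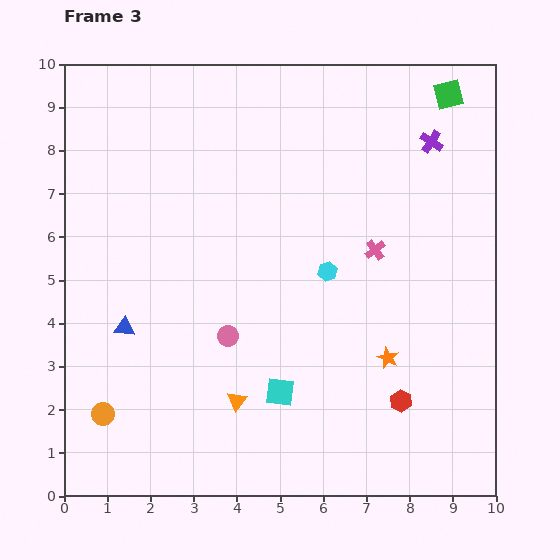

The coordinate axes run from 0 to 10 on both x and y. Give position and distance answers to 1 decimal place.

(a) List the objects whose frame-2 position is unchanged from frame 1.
none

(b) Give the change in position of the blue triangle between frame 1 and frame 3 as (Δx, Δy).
(-6.5, -4.4)

The blue triangle was at (7.9, 8.3) in frame 1 and (1.4, 3.9) in frame 3.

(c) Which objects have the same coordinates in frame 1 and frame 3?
none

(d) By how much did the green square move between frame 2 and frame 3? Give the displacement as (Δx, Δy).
(-0.3, 0.6)

The green square was at (9.2, 8.7) in frame 2 and (8.9, 9.3) in frame 3.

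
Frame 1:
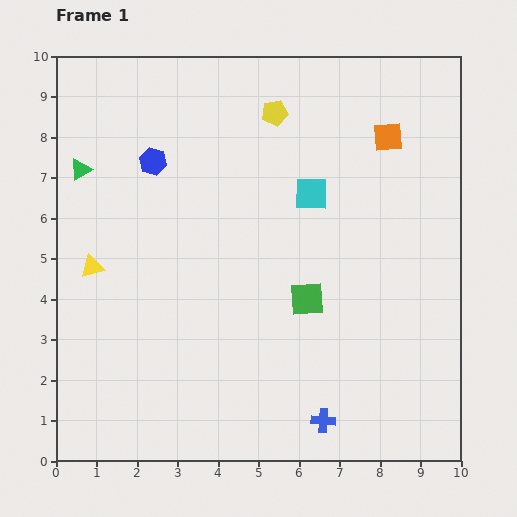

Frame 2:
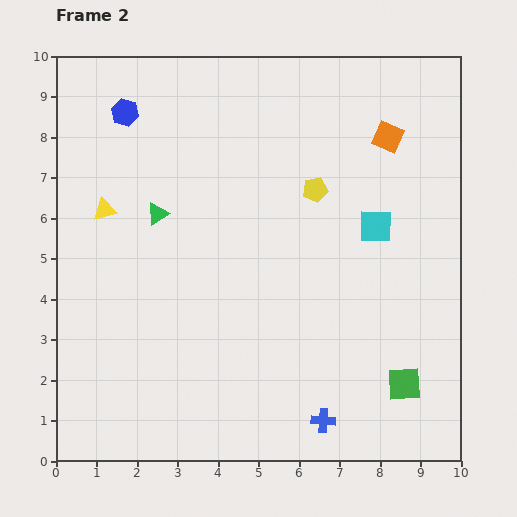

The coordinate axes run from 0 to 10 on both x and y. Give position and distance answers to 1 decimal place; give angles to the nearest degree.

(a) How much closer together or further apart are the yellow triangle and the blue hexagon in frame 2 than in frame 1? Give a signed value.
-0.5

Distance in frame 1: 3.0. Distance in frame 2: 2.5.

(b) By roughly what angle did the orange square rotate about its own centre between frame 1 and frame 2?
30° clockwise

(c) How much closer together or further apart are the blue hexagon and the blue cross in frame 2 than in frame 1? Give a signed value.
+1.3

Distance in frame 1: 7.7. Distance in frame 2: 9.0.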